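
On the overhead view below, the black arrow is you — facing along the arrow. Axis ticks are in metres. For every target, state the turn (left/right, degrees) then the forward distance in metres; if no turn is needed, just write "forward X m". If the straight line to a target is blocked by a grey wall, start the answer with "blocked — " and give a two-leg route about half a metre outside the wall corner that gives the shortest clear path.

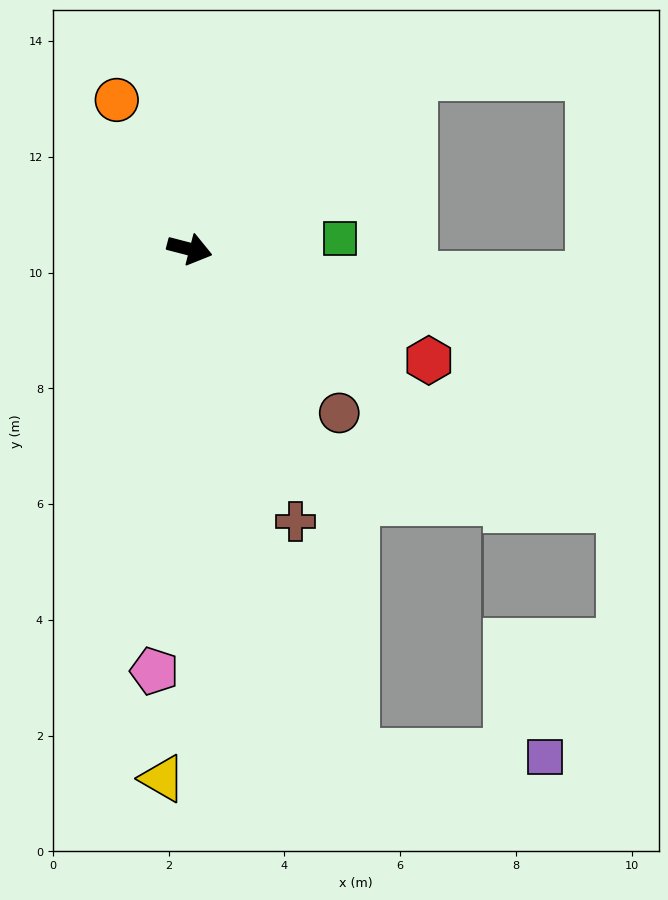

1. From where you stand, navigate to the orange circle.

turn left 131°, forward 2.9 m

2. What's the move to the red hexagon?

turn right 10°, forward 4.6 m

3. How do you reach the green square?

turn left 19°, forward 2.6 m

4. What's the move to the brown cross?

turn right 54°, forward 5.0 m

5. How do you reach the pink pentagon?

turn right 80°, forward 7.3 m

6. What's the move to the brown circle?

turn right 33°, forward 3.8 m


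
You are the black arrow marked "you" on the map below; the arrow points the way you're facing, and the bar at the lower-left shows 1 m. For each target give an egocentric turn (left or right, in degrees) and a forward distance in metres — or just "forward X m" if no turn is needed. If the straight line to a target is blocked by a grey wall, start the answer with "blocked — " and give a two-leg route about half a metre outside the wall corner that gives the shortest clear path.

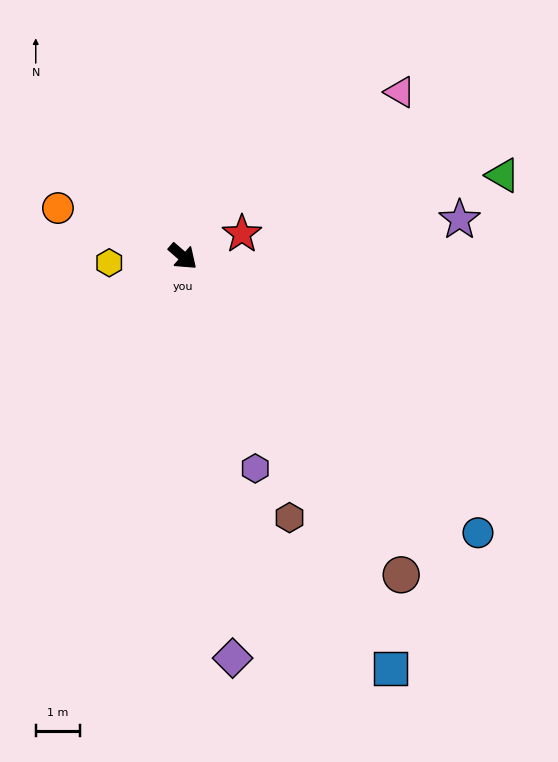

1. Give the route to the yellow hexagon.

turn right 134°, forward 1.7 m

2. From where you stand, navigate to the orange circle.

turn right 160°, forward 3.0 m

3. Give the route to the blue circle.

turn right 2°, forward 9.0 m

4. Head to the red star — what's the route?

turn left 62°, forward 1.4 m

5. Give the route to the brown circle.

turn right 15°, forward 8.6 m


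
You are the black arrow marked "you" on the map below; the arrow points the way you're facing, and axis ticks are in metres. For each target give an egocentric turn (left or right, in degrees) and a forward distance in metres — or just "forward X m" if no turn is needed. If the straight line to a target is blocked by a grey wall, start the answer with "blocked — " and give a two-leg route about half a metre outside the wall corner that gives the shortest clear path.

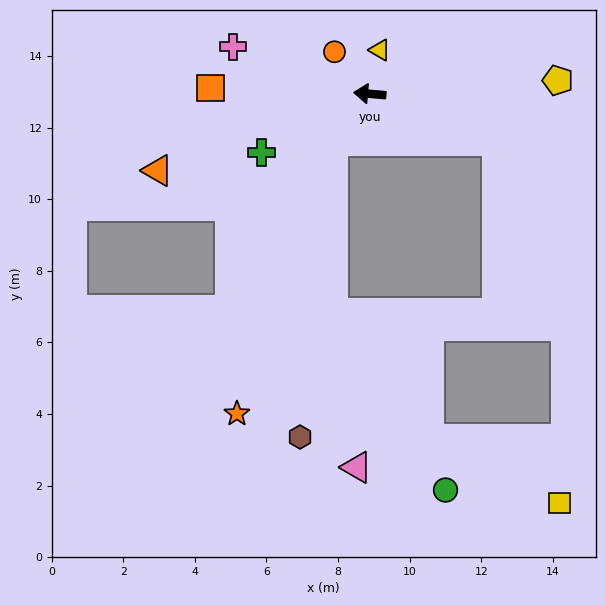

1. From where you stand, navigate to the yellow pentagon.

turn right 171°, forward 5.3 m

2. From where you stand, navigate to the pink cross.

turn right 14°, forward 4.0 m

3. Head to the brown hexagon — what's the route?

blocked — turn left 57°, forward 1.7 m, then turn left 31°, forward 8.3 m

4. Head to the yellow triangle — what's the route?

turn right 98°, forward 1.3 m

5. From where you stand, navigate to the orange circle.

turn right 45°, forward 1.5 m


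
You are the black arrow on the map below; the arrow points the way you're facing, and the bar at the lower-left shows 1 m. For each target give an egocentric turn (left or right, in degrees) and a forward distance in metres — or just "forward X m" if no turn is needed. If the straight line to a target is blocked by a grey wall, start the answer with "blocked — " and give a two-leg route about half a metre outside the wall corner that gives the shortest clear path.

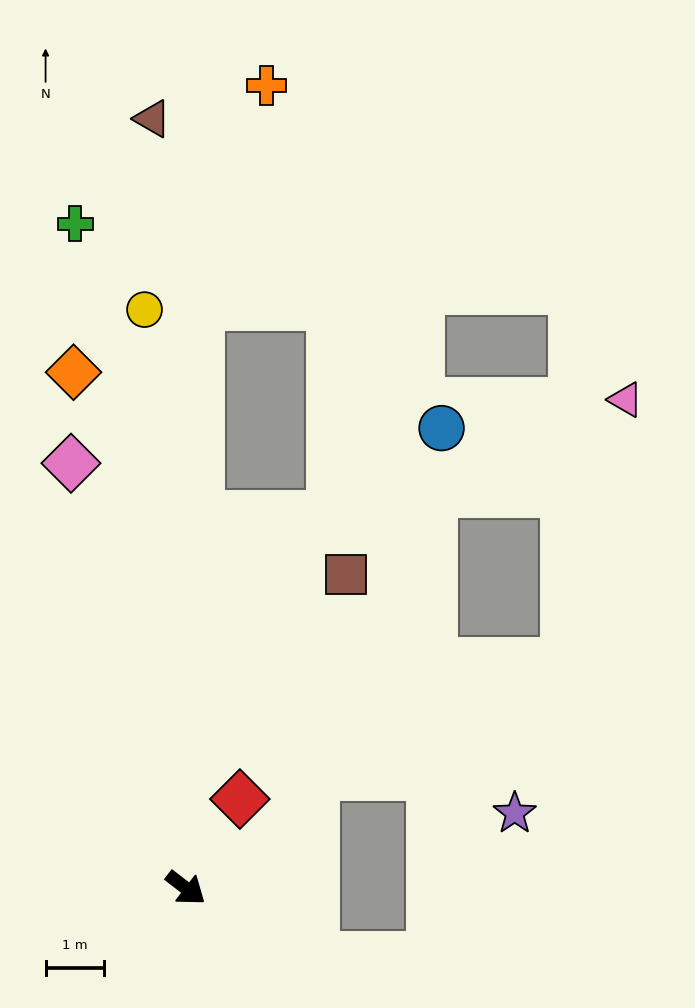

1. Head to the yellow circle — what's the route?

turn left 132°, forward 10.0 m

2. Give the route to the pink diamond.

turn left 143°, forward 7.6 m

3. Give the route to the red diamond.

turn left 96°, forward 1.8 m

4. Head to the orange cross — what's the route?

blocked — turn left 126°, forward 10.0 m, then turn right 15°, forward 4.0 m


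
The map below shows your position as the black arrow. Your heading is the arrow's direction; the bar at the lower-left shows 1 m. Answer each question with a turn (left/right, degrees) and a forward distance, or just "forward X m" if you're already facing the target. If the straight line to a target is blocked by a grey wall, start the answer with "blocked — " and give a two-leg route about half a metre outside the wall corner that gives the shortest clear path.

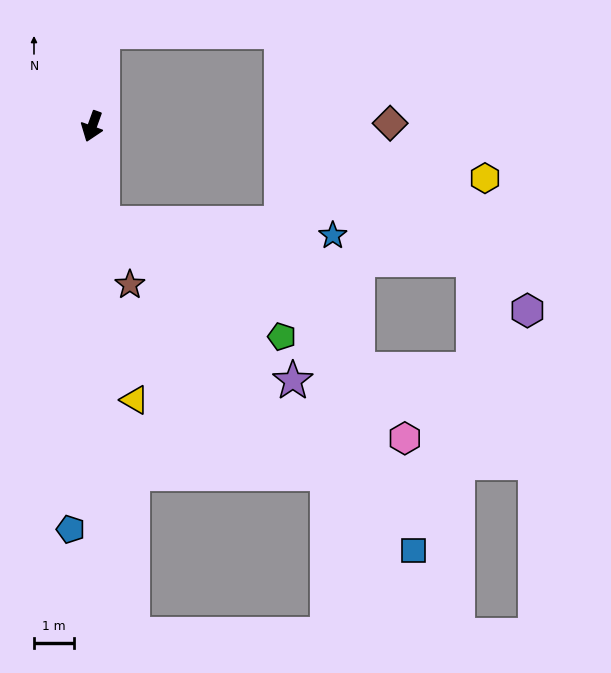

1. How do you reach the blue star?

blocked — turn left 26°, forward 2.4 m, then turn left 81°, forward 5.7 m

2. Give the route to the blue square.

blocked — turn left 26°, forward 2.4 m, then turn left 37°, forward 11.2 m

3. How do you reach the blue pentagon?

turn left 17°, forward 10.0 m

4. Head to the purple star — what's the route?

blocked — turn left 26°, forward 2.4 m, then turn left 44°, forward 6.1 m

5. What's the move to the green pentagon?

blocked — turn left 26°, forward 2.4 m, then turn left 51°, forward 5.2 m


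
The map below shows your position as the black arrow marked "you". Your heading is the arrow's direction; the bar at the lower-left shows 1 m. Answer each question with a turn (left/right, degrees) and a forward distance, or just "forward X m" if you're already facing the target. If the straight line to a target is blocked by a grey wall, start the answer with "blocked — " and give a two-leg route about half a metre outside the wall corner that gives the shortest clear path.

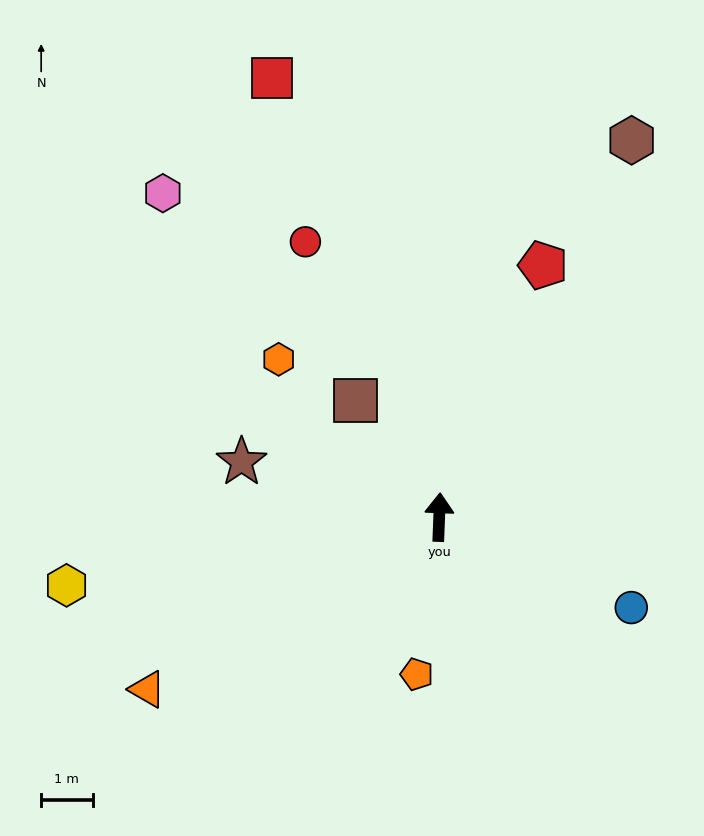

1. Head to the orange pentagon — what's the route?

turn left 174°, forward 3.1 m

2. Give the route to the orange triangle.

turn left 123°, forward 6.6 m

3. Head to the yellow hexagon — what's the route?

turn left 103°, forward 7.4 m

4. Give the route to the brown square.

turn left 38°, forward 2.8 m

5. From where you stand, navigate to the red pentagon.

turn right 20°, forward 5.3 m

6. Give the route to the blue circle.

turn right 113°, forward 4.1 m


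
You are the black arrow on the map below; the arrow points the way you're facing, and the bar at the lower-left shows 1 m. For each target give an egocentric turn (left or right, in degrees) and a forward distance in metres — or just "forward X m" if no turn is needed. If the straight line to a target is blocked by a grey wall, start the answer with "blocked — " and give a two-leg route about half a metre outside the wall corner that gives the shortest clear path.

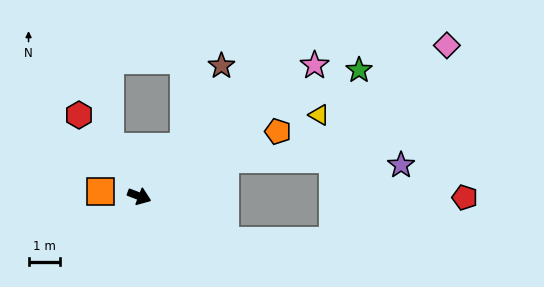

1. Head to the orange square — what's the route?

turn right 166°, forward 1.2 m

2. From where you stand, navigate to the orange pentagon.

turn left 46°, forward 4.8 m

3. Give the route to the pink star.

turn left 58°, forward 6.9 m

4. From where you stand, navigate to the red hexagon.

turn left 148°, forward 3.2 m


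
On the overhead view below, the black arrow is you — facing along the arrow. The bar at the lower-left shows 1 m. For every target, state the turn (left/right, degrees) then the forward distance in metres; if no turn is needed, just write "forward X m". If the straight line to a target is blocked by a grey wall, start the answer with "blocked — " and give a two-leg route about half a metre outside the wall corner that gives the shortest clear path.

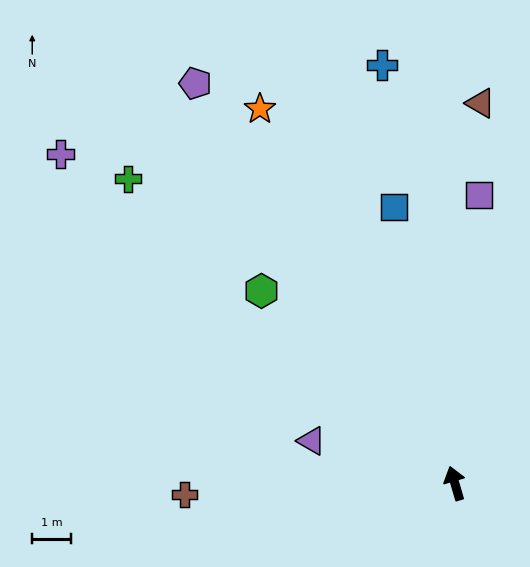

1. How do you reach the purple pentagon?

turn left 17°, forward 12.3 m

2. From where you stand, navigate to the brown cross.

turn left 76°, forward 7.0 m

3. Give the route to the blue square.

turn right 4°, forward 7.3 m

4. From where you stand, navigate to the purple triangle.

turn left 57°, forward 3.9 m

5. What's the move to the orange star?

turn left 11°, forward 10.9 m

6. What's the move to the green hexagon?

turn left 29°, forward 7.0 m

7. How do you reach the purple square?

turn right 21°, forward 7.5 m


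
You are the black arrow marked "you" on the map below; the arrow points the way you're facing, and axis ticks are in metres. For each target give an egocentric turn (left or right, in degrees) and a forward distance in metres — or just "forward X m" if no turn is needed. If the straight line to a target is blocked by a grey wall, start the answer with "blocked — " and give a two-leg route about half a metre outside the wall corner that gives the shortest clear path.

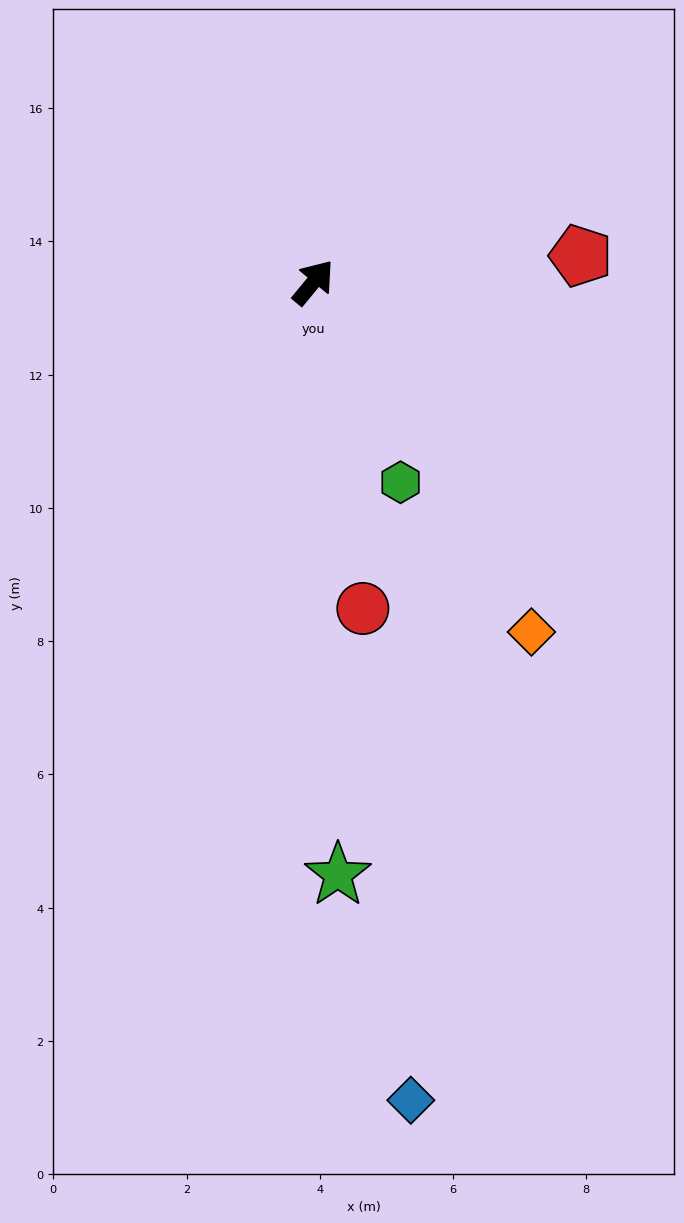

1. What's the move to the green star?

turn right 138°, forward 8.9 m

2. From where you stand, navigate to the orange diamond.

turn right 109°, forward 6.2 m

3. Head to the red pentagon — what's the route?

turn right 45°, forward 4.0 m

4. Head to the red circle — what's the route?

turn right 132°, forward 5.0 m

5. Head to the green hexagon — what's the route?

turn right 117°, forward 3.3 m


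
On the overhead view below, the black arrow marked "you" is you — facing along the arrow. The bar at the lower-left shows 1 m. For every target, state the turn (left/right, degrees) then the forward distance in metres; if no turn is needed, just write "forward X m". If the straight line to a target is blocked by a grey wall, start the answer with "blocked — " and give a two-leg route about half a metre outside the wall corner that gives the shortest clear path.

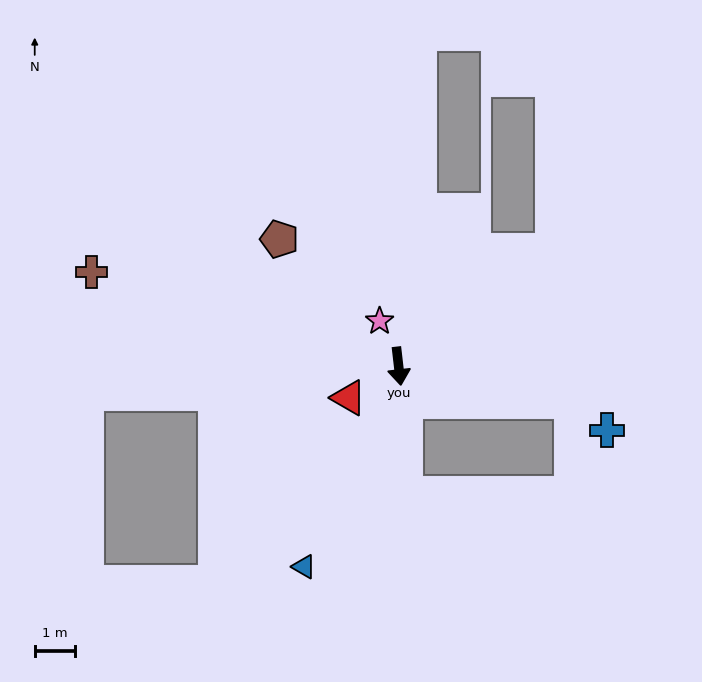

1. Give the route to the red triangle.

turn right 64°, forward 1.5 m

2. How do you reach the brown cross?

turn right 114°, forward 8.0 m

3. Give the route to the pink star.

turn right 164°, forward 1.2 m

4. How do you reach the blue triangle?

turn right 32°, forward 5.5 m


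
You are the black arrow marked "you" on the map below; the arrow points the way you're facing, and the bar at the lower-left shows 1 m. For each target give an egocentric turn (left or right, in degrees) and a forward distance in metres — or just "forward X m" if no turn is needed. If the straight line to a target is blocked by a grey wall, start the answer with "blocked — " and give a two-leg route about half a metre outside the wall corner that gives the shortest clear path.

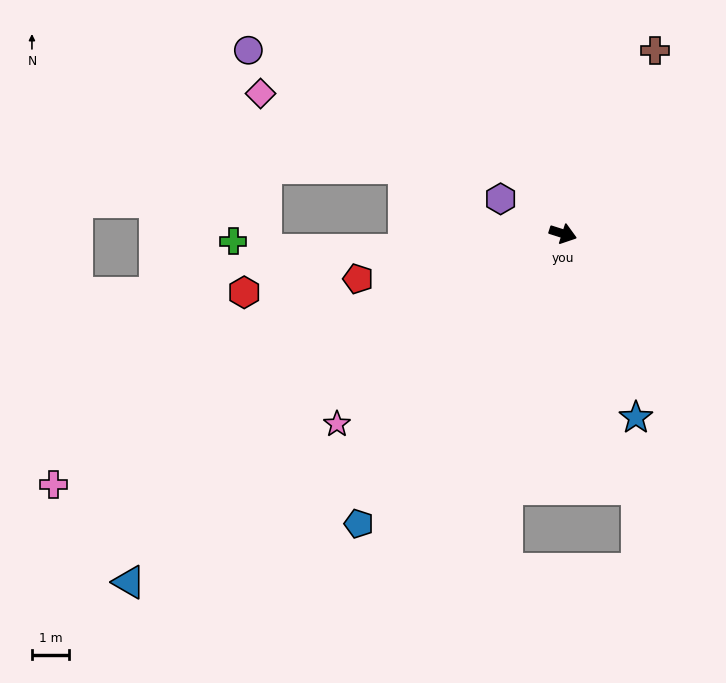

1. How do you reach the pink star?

turn right 122°, forward 8.0 m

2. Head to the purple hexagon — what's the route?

turn left 168°, forward 1.9 m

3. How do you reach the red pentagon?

turn right 150°, forward 5.7 m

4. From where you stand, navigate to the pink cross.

turn right 136°, forward 15.4 m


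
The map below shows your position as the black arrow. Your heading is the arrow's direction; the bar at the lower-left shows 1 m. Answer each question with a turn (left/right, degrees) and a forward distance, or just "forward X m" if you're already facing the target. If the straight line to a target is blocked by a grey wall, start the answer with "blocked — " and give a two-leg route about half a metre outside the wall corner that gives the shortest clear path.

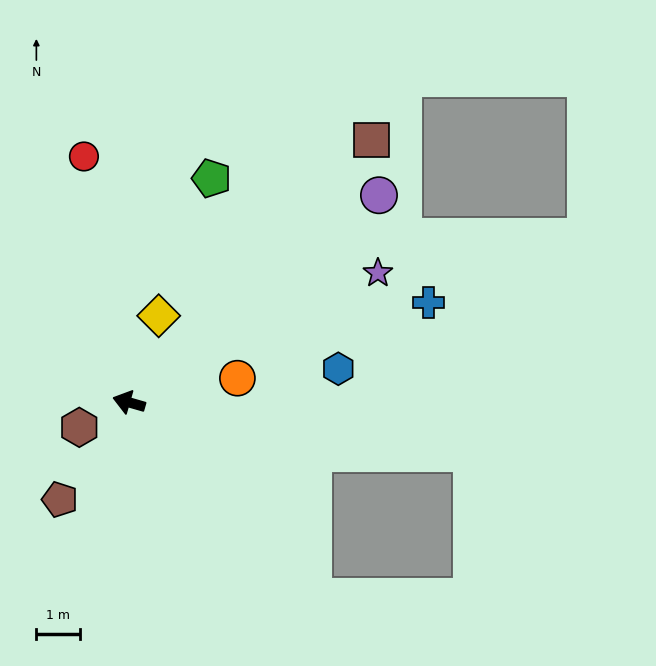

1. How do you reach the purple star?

turn right 137°, forward 6.4 m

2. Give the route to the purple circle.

turn right 124°, forward 7.4 m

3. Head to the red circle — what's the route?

turn right 64°, forward 5.7 m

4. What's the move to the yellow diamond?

turn right 93°, forward 2.1 m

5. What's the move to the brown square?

turn right 117°, forward 8.1 m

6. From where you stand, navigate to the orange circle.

turn right 151°, forward 2.5 m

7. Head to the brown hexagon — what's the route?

turn left 43°, forward 1.3 m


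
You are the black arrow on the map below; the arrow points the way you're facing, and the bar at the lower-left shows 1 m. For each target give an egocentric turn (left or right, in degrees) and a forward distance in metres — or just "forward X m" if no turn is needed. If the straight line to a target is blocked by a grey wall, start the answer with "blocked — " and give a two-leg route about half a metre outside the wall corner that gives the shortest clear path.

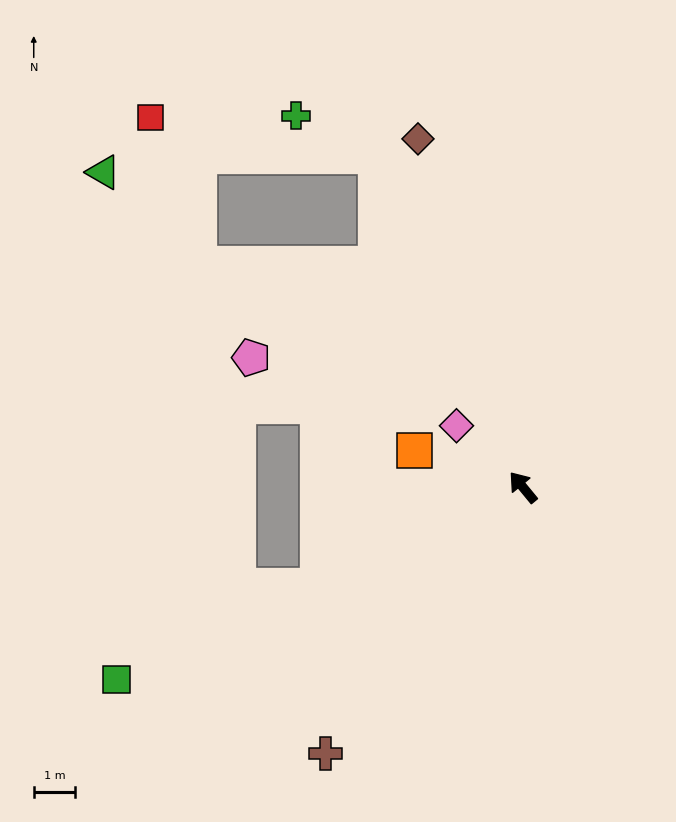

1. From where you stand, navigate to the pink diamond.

turn left 8°, forward 2.2 m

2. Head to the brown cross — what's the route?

turn left 104°, forward 8.0 m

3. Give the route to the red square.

blocked — turn right 15°, forward 8.8 m, then turn left 56°, forward 5.5 m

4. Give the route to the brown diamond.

turn right 23°, forward 8.8 m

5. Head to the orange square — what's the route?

turn left 32°, forward 2.8 m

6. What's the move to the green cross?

blocked — turn right 15°, forward 8.8 m, then turn left 39°, forward 2.2 m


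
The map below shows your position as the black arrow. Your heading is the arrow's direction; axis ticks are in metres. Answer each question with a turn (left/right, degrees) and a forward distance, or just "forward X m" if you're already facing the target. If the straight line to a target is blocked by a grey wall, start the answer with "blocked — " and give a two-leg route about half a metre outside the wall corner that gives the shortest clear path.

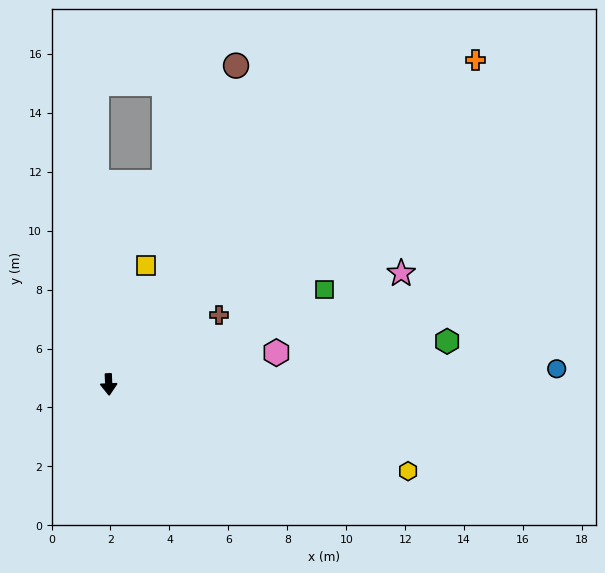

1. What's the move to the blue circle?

turn left 90°, forward 15.2 m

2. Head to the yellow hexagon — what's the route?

turn left 71°, forward 10.6 m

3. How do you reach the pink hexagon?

turn left 98°, forward 5.8 m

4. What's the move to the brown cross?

turn left 120°, forward 4.4 m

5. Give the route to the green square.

turn left 111°, forward 8.0 m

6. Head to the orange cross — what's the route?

turn left 129°, forward 16.6 m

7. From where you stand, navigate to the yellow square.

turn left 160°, forward 4.2 m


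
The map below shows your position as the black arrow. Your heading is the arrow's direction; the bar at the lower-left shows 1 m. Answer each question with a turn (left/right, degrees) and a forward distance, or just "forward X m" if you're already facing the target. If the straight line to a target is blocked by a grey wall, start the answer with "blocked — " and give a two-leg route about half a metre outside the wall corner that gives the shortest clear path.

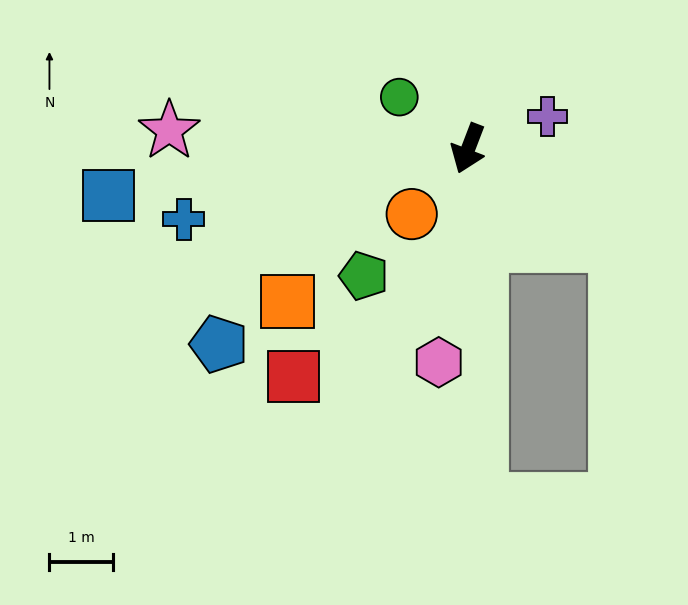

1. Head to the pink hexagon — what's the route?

turn left 13°, forward 3.4 m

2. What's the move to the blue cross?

turn right 55°, forward 4.6 m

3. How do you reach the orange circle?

turn right 20°, forward 1.4 m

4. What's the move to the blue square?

turn right 62°, forward 5.7 m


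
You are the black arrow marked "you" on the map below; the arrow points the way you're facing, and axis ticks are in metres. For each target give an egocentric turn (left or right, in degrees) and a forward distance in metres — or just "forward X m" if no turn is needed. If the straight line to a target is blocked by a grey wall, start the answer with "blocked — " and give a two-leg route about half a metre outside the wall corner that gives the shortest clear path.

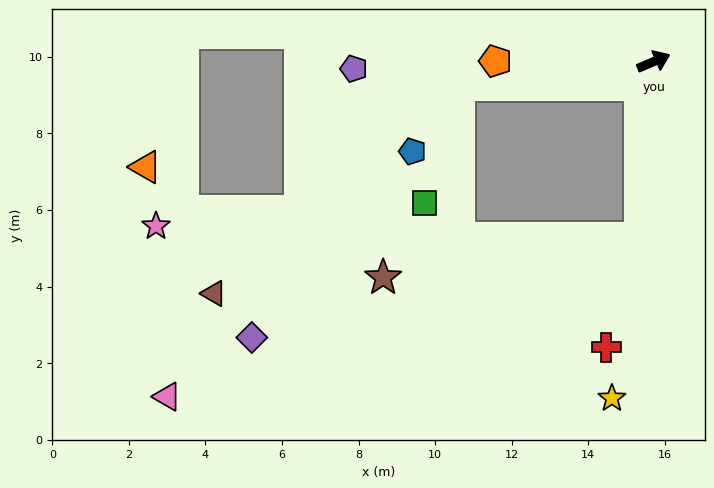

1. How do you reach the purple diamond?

blocked — turn right 117°, forward 4.6 m, then turn right 72°, forward 10.5 m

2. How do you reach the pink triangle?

blocked — turn right 117°, forward 4.6 m, then turn right 68°, forward 13.0 m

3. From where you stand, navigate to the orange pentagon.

turn left 157°, forward 4.1 m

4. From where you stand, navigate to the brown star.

blocked — turn right 117°, forward 4.6 m, then turn right 77°, forward 6.8 m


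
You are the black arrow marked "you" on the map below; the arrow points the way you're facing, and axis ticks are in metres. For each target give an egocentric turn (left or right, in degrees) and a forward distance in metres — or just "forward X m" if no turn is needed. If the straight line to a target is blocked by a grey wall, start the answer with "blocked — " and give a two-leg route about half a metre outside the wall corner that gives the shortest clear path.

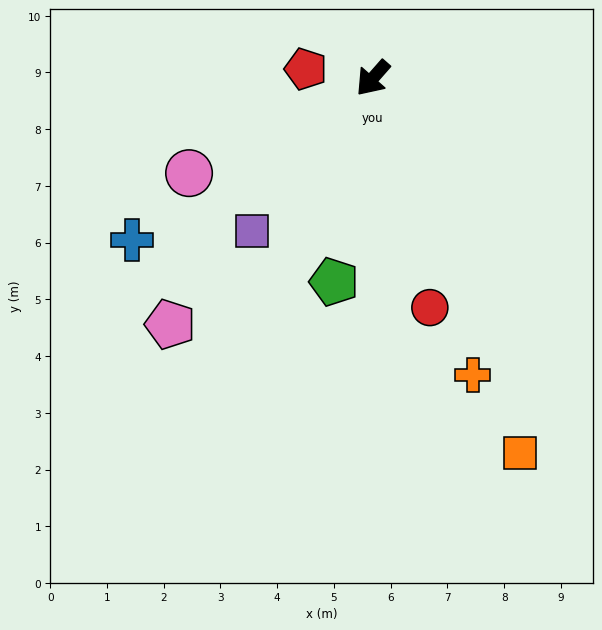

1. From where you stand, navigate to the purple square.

turn left 3°, forward 3.4 m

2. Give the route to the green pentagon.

turn left 31°, forward 3.7 m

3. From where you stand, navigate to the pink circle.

turn right 21°, forward 3.6 m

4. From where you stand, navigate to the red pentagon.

turn right 57°, forward 1.2 m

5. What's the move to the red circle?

turn left 55°, forward 4.2 m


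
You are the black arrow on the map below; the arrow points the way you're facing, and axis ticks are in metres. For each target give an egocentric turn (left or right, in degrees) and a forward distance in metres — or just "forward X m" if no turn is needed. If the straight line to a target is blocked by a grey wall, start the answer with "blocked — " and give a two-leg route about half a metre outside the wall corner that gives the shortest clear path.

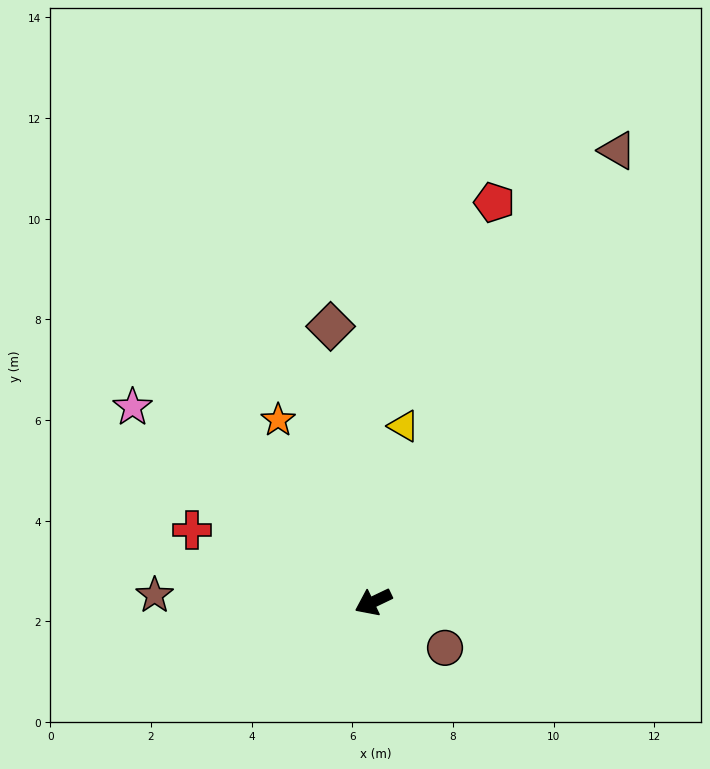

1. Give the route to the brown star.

turn right 27°, forward 4.3 m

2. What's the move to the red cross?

turn right 47°, forward 3.9 m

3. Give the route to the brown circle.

turn left 122°, forward 1.7 m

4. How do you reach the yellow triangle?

turn right 125°, forward 3.5 m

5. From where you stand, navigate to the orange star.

turn right 88°, forward 4.1 m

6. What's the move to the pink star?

turn right 65°, forward 6.2 m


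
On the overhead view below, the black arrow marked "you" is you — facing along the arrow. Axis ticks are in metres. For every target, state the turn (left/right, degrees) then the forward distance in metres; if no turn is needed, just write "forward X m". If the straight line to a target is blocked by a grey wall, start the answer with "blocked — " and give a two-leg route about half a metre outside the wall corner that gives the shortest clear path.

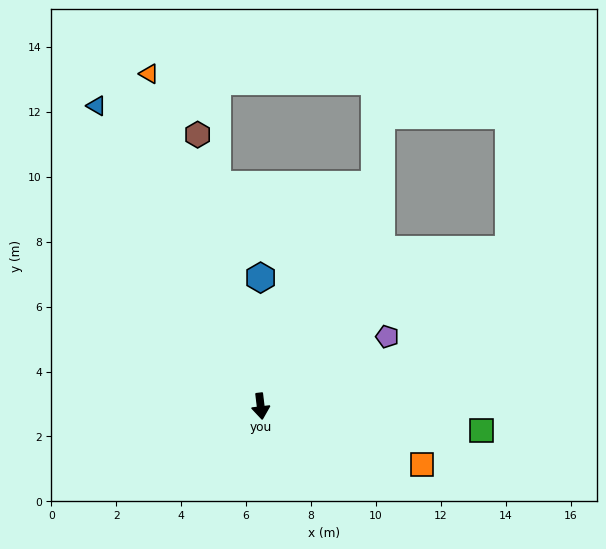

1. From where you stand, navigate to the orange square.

turn left 63°, forward 5.3 m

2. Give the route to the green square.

turn left 77°, forward 6.9 m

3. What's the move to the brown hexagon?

turn right 174°, forward 8.6 m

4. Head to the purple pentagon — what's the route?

turn left 112°, forward 4.5 m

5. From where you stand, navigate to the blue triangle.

turn right 158°, forward 10.5 m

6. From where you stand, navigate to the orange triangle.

turn right 168°, forward 10.8 m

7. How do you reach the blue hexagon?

turn left 173°, forward 4.0 m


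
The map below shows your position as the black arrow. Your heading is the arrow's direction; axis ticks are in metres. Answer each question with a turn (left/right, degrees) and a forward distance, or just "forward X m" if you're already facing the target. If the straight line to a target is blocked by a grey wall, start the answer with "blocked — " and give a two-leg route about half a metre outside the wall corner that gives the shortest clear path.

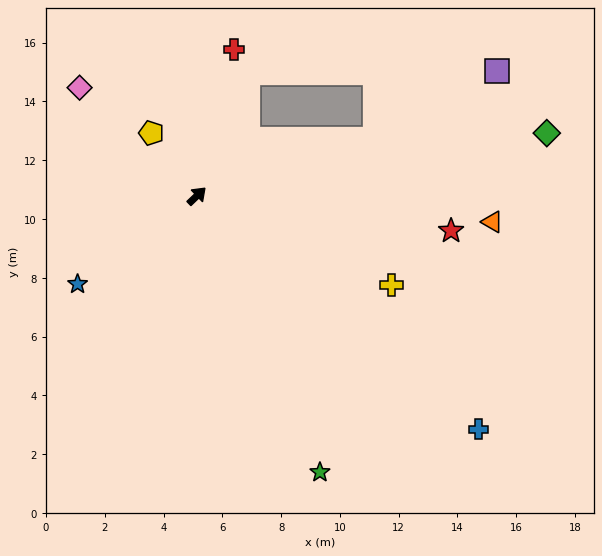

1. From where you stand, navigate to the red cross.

turn left 32°, forward 5.1 m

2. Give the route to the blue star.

turn left 173°, forward 5.0 m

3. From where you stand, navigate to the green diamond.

turn right 34°, forward 12.1 m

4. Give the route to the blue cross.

turn right 83°, forward 12.4 m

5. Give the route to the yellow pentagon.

turn left 82°, forward 2.6 m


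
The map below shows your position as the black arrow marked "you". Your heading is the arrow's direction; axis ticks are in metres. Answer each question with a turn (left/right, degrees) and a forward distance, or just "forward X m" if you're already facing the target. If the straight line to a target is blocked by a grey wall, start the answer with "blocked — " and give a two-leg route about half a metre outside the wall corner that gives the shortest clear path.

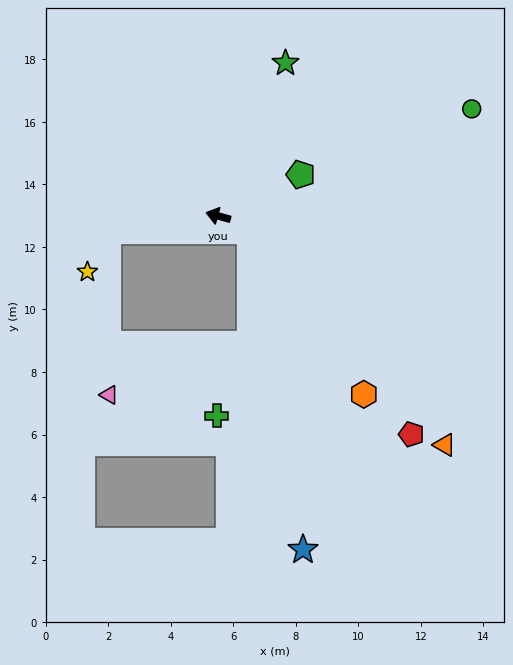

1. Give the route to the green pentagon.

turn right 138°, forward 3.0 m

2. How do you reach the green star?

turn right 98°, forward 5.3 m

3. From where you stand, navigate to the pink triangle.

blocked — turn left 23°, forward 3.5 m, then turn left 83°, forward 5.3 m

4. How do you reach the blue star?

blocked — turn left 171°, forward 1.1 m, then turn right 56°, forward 10.3 m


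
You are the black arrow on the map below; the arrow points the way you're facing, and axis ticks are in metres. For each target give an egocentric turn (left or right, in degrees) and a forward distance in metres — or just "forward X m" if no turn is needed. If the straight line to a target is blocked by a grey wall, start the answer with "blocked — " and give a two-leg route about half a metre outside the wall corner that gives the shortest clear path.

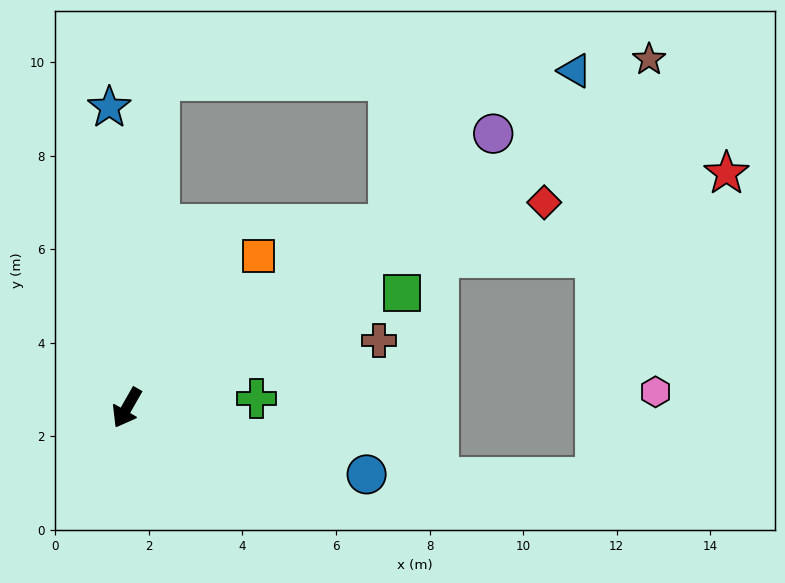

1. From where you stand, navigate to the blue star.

turn right 147°, forward 6.4 m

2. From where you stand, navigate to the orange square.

turn left 169°, forward 4.3 m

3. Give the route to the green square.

turn left 142°, forward 6.4 m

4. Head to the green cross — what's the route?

turn left 124°, forward 2.8 m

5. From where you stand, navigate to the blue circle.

turn left 104°, forward 5.3 m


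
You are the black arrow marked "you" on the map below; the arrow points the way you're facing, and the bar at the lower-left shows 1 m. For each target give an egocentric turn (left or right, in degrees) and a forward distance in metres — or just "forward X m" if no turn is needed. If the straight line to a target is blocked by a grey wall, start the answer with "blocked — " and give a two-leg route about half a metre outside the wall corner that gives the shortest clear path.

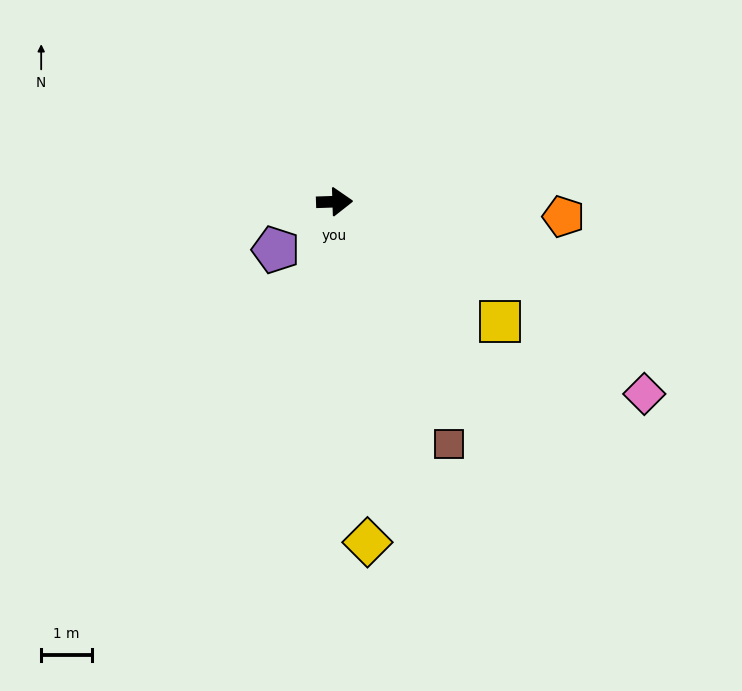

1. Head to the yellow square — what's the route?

turn right 38°, forward 4.1 m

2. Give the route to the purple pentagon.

turn right 143°, forward 1.5 m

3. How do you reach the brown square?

turn right 67°, forward 5.3 m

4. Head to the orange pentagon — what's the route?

turn right 6°, forward 4.6 m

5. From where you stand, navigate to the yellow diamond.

turn right 86°, forward 6.8 m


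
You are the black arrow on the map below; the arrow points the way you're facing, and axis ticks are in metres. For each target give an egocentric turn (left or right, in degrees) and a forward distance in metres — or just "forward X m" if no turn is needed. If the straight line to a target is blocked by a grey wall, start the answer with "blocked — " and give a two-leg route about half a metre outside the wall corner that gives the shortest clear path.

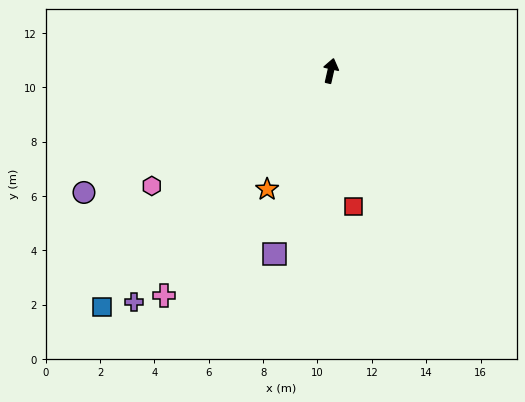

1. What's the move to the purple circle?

turn left 129°, forward 10.1 m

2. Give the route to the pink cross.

turn left 156°, forward 10.3 m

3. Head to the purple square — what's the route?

turn left 176°, forward 7.1 m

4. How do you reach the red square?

turn right 158°, forward 5.1 m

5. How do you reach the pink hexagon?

turn left 136°, forward 7.8 m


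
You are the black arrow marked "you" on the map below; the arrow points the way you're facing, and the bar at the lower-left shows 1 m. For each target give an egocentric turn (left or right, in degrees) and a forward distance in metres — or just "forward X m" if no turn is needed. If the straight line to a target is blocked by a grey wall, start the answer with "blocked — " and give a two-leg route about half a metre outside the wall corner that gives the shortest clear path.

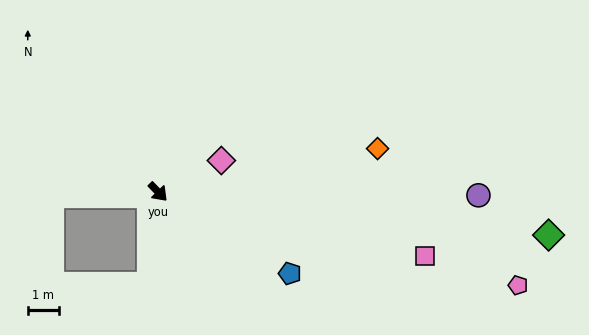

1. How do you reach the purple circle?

turn left 45°, forward 10.4 m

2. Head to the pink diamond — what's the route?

turn left 72°, forward 2.3 m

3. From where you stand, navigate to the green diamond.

turn left 40°, forward 12.7 m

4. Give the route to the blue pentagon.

turn left 14°, forward 5.0 m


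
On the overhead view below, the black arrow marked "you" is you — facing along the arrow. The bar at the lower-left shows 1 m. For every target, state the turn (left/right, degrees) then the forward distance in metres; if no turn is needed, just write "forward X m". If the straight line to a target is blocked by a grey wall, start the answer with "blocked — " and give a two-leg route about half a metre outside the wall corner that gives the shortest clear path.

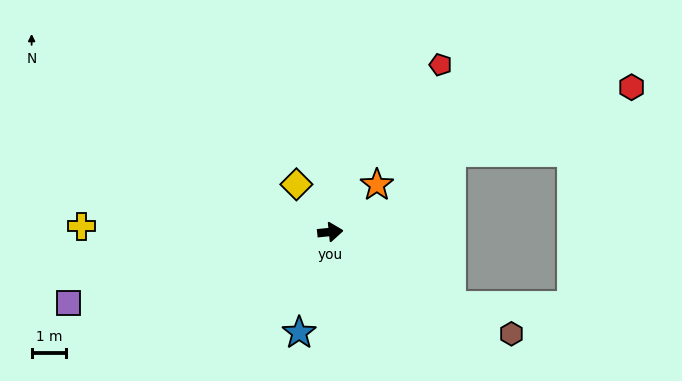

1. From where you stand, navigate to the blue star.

turn right 113°, forward 3.1 m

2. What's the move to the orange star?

turn left 39°, forward 1.9 m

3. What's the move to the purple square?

turn right 171°, forward 7.9 m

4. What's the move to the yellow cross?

turn left 173°, forward 7.2 m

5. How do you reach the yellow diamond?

turn left 120°, forward 1.7 m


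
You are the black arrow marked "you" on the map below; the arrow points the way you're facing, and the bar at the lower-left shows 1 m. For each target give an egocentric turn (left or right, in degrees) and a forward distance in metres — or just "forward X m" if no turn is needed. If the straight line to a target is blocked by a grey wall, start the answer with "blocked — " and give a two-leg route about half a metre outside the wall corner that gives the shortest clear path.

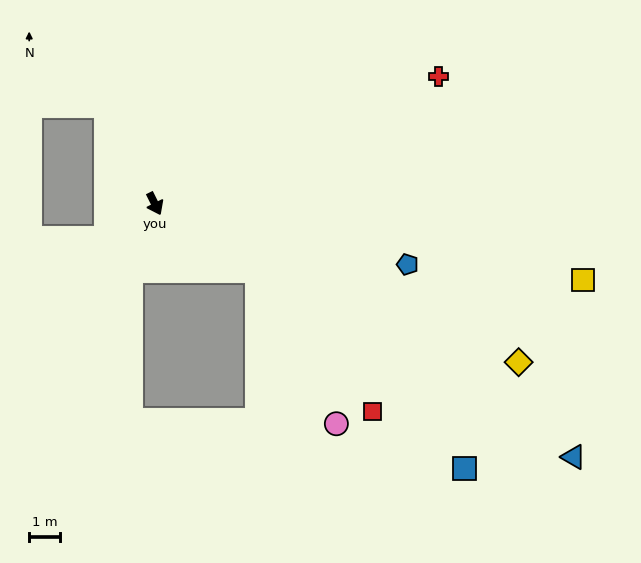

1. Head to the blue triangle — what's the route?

turn left 32°, forward 15.8 m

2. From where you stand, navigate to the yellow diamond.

turn left 40°, forward 12.8 m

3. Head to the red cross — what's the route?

turn left 88°, forward 10.0 m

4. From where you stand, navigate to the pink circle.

blocked — turn left 31°, forward 4.0 m, then turn right 31°, forward 5.6 m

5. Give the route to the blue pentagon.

turn left 50°, forward 8.4 m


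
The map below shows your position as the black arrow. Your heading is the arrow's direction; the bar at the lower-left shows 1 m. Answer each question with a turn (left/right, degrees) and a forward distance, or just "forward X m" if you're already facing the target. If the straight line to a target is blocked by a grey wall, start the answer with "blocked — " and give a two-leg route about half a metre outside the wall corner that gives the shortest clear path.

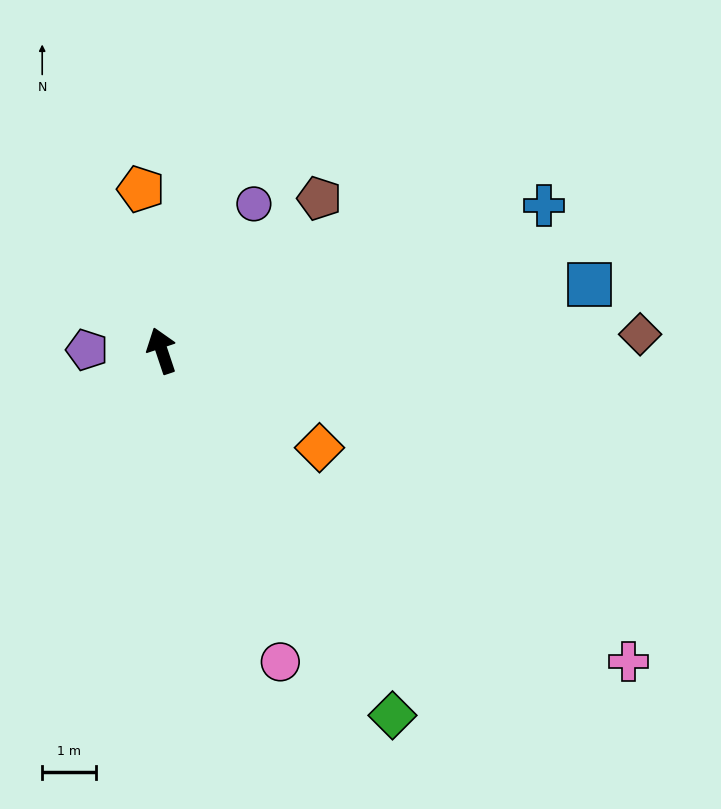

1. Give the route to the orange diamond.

turn right 140°, forward 3.4 m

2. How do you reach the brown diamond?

turn right 107°, forward 8.9 m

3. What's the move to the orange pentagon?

turn right 11°, forward 3.0 m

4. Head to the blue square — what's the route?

turn right 100°, forward 8.1 m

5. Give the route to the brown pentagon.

turn right 64°, forward 4.1 m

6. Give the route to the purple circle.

turn right 51°, forward 3.2 m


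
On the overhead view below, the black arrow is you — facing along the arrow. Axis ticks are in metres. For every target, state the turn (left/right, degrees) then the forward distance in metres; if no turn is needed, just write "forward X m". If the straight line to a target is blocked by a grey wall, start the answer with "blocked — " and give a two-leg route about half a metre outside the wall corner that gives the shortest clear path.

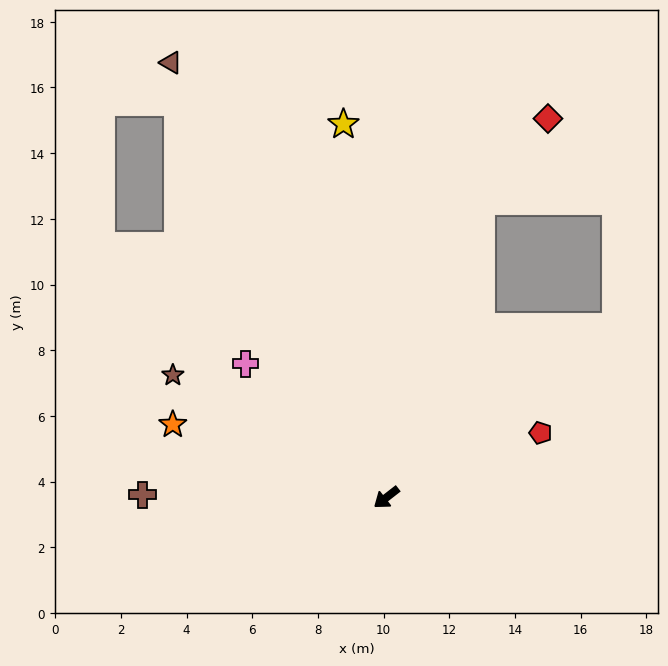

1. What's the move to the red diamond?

blocked — turn right 146°, forward 9.5 m, then turn right 21°, forward 3.2 m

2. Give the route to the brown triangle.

turn right 102°, forward 14.8 m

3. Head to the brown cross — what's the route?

turn right 39°, forward 7.4 m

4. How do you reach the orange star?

turn right 57°, forward 6.9 m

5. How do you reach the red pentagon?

turn left 165°, forward 5.1 m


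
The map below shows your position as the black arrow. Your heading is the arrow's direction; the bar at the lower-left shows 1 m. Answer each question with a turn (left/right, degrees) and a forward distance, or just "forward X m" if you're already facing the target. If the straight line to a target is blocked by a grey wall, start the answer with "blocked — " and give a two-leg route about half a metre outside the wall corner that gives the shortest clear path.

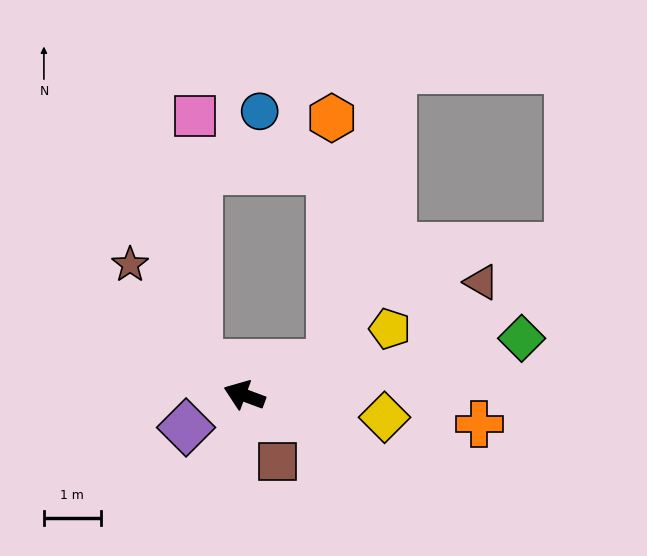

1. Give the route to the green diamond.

turn right 148°, forward 5.0 m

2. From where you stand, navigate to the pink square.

blocked — turn right 14°, forward 1.0 m, then turn right 55°, forward 4.4 m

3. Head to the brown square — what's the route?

turn left 137°, forward 1.3 m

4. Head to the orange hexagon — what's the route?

blocked — turn right 139°, forward 1.6 m, then turn left 69°, forward 4.3 m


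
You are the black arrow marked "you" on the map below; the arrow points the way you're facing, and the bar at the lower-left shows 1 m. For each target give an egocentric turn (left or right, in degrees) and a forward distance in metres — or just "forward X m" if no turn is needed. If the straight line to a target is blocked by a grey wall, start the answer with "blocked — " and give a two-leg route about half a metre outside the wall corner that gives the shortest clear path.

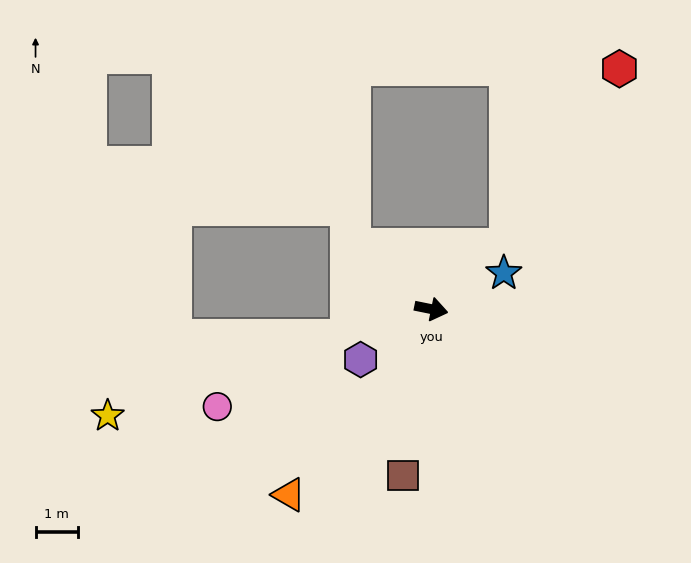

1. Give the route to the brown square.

turn right 88°, forward 4.0 m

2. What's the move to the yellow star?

turn right 150°, forward 8.1 m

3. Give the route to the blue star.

turn left 38°, forward 1.9 m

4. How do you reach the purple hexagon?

turn right 133°, forward 2.1 m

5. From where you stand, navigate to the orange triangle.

turn right 116°, forward 5.6 m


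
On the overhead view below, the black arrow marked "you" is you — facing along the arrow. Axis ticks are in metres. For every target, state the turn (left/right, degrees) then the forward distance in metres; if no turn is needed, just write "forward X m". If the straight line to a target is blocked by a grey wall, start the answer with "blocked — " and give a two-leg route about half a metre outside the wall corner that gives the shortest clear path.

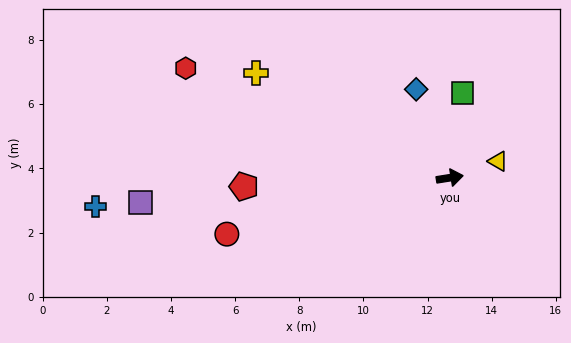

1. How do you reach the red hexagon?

turn left 148°, forward 8.9 m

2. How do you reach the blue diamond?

turn left 102°, forward 3.0 m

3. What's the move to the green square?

turn left 72°, forward 2.7 m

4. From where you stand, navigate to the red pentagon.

turn left 173°, forward 6.4 m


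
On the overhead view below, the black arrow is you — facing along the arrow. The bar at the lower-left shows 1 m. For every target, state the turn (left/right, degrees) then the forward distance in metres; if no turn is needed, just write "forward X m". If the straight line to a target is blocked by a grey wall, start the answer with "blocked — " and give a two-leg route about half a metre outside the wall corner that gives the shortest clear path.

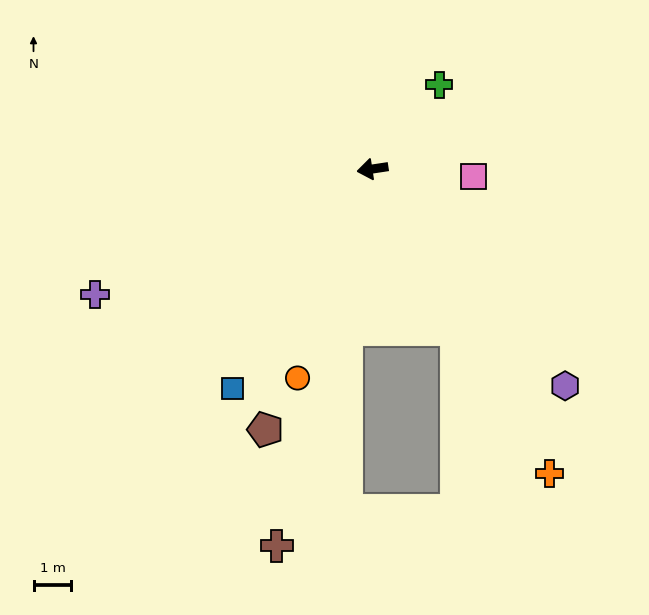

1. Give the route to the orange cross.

turn left 112°, forward 9.3 m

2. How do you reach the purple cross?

turn left 16°, forward 8.0 m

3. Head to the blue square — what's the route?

turn left 49°, forward 6.9 m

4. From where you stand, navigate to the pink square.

turn left 167°, forward 2.7 m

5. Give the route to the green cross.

turn right 137°, forward 2.8 m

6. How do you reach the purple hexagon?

turn left 123°, forward 7.6 m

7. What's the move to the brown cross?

turn left 67°, forward 10.2 m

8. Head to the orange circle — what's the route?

turn left 62°, forward 5.9 m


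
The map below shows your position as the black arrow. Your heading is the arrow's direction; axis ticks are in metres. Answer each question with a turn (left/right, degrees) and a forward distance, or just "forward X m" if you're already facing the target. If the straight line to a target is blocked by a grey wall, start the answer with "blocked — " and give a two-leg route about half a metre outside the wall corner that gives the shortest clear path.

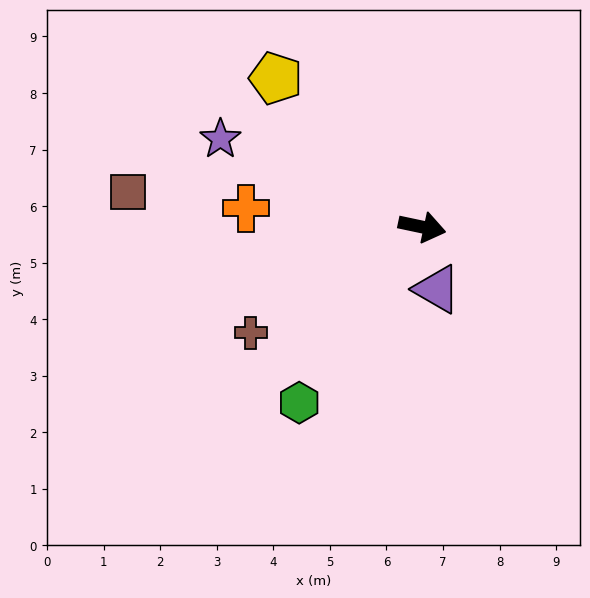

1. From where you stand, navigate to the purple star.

turn left 168°, forward 3.9 m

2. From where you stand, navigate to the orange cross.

turn right 174°, forward 3.1 m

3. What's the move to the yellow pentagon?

turn left 146°, forward 3.7 m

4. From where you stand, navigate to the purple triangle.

turn right 65°, forward 1.1 m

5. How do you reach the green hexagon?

turn right 113°, forward 3.8 m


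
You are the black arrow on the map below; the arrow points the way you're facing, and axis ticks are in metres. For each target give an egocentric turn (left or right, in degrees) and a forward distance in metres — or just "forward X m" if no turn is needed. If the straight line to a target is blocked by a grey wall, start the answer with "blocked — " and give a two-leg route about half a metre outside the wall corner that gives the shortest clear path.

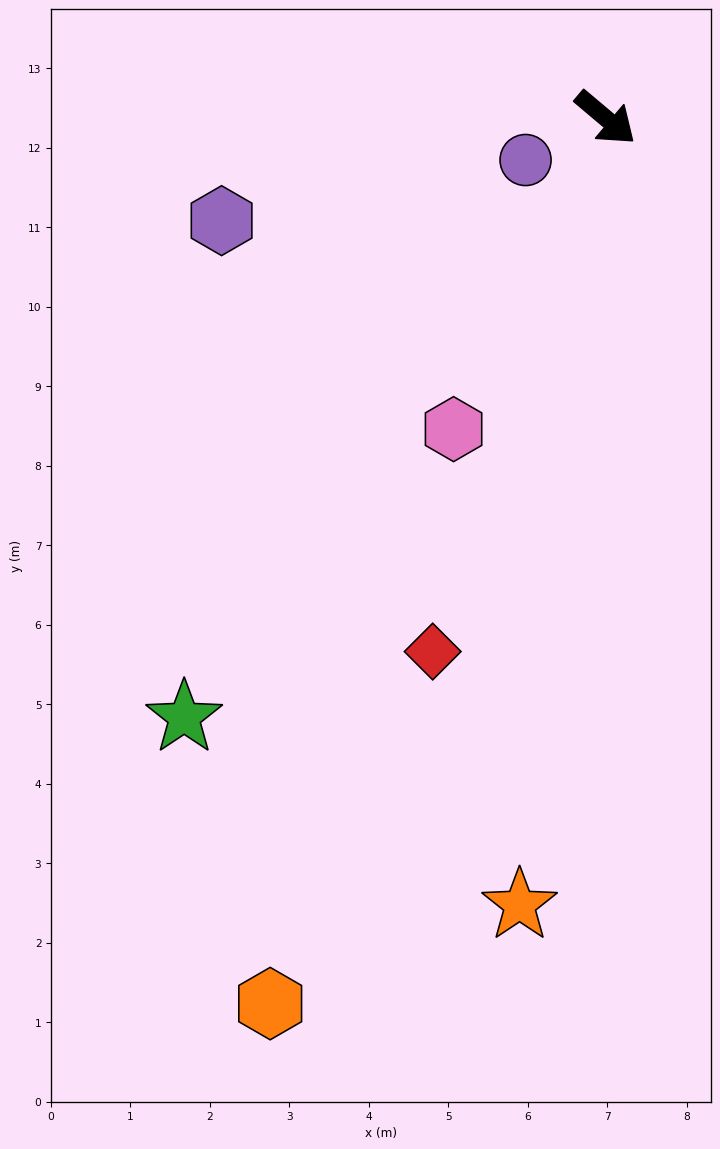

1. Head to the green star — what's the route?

turn right 85°, forward 9.2 m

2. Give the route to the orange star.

turn right 56°, forward 10.0 m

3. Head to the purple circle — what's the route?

turn right 112°, forward 1.1 m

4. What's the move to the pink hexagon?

turn right 76°, forward 4.4 m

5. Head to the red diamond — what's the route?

turn right 68°, forward 7.1 m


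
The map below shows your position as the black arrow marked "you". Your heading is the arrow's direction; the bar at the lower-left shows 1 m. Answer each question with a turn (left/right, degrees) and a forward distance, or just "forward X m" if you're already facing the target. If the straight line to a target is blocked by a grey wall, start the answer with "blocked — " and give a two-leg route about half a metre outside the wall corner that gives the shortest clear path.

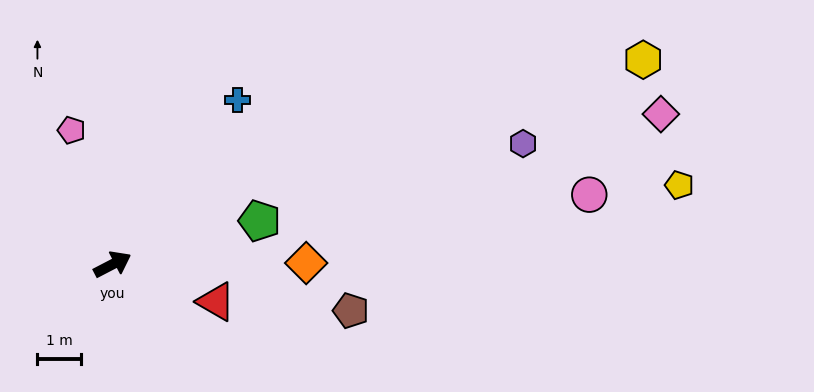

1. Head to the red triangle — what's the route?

turn right 47°, forward 2.5 m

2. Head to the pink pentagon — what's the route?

turn left 80°, forward 3.2 m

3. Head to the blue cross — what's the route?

turn left 25°, forward 4.7 m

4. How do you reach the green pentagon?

turn right 11°, forward 3.5 m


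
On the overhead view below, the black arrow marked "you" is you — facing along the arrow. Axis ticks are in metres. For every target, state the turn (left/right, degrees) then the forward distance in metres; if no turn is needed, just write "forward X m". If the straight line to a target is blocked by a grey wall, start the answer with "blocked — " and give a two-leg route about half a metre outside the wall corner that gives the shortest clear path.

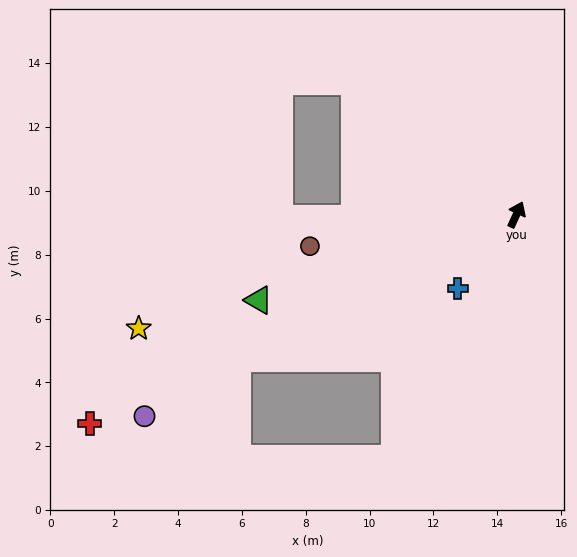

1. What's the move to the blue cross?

turn left 166°, forward 3.0 m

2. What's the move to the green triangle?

turn left 133°, forward 8.5 m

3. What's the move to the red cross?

turn left 141°, forward 14.9 m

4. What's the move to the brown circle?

turn left 123°, forward 6.5 m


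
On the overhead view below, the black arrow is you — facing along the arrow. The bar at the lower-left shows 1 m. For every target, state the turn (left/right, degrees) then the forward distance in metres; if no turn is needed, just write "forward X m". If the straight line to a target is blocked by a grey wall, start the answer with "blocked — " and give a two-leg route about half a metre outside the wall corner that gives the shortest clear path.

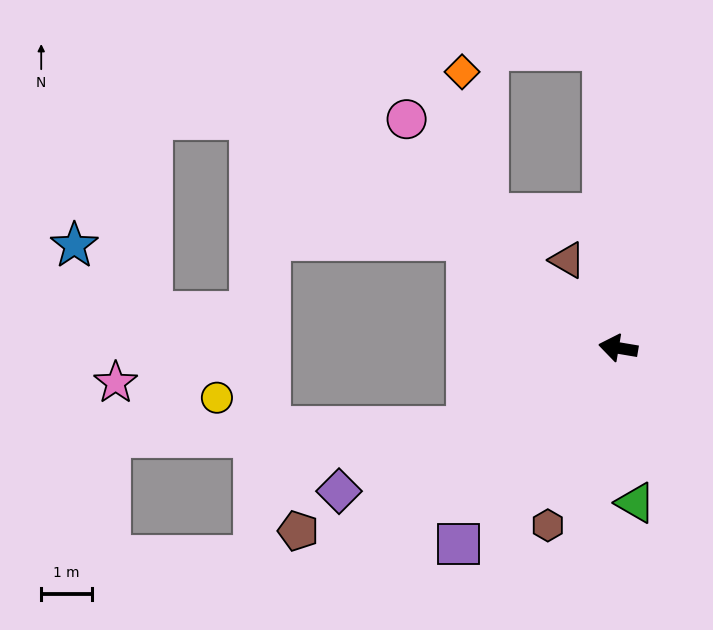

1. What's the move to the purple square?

turn left 60°, forward 5.0 m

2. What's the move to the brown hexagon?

turn left 78°, forward 3.8 m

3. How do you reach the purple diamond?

turn left 37°, forward 6.2 m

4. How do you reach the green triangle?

turn left 106°, forward 3.1 m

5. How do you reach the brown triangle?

turn right 50°, forward 2.0 m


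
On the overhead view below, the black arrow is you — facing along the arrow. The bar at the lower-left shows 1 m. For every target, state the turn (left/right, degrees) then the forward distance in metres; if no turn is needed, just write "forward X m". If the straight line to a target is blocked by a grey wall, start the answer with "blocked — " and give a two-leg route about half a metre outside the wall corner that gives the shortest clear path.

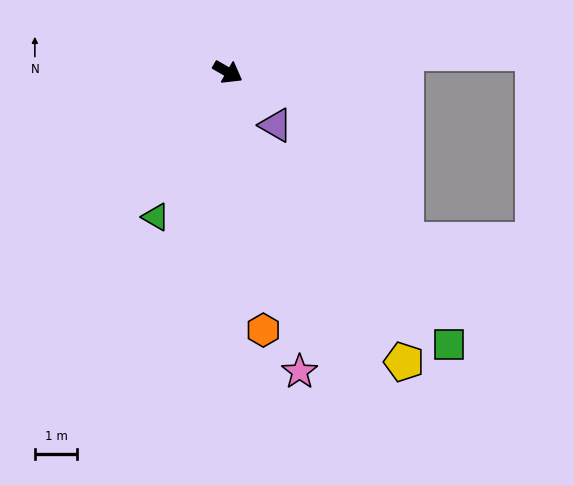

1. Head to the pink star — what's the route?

turn right 47°, forward 7.3 m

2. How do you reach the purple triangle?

turn right 18°, forward 1.7 m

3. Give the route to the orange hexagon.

turn right 52°, forward 6.2 m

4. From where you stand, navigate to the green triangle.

turn right 86°, forward 3.8 m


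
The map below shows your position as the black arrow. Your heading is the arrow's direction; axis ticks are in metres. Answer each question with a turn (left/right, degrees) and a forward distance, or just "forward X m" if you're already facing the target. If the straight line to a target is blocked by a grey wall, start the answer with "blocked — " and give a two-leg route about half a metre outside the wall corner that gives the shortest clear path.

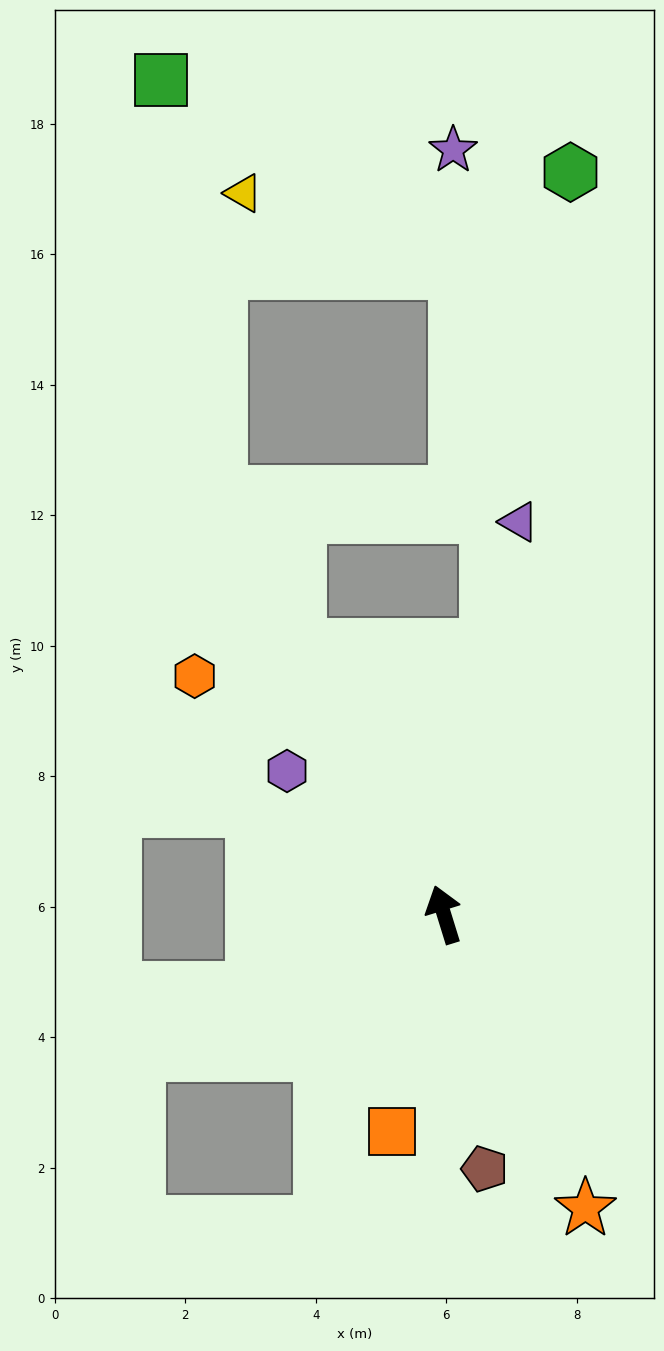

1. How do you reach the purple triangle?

turn right 28°, forward 6.1 m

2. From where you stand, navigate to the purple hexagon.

turn left 30°, forward 3.3 m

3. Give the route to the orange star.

turn right 171°, forward 5.0 m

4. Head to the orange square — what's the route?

turn left 149°, forward 3.4 m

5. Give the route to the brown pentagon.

turn left 172°, forward 3.9 m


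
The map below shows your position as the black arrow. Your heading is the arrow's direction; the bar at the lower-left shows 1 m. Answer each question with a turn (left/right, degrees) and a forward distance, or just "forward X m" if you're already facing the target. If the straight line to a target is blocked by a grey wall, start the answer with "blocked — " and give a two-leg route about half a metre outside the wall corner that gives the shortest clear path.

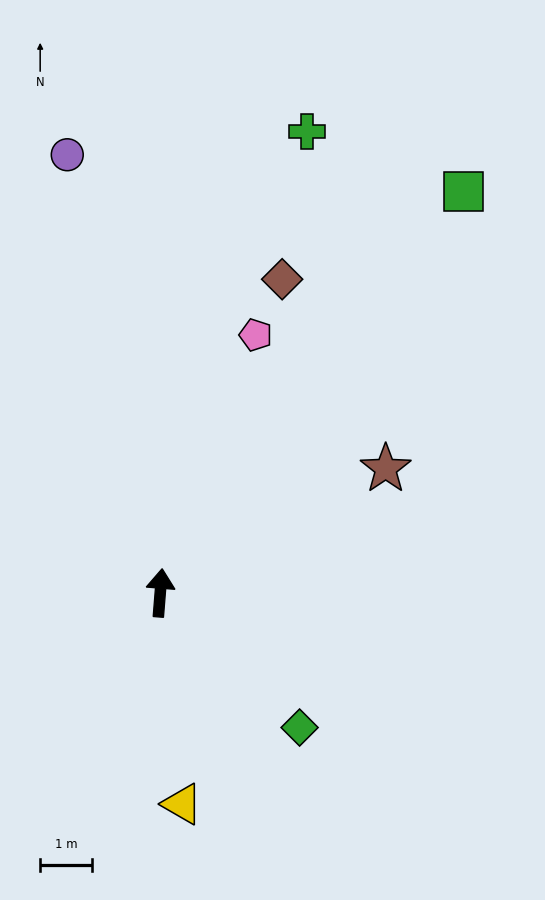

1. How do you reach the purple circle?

turn left 17°, forward 8.7 m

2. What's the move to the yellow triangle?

turn right 170°, forward 4.1 m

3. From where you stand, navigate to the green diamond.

turn right 129°, forward 3.8 m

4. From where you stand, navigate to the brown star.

turn right 57°, forward 5.0 m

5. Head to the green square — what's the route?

turn right 33°, forward 9.8 m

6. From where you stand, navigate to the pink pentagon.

turn right 16°, forward 5.3 m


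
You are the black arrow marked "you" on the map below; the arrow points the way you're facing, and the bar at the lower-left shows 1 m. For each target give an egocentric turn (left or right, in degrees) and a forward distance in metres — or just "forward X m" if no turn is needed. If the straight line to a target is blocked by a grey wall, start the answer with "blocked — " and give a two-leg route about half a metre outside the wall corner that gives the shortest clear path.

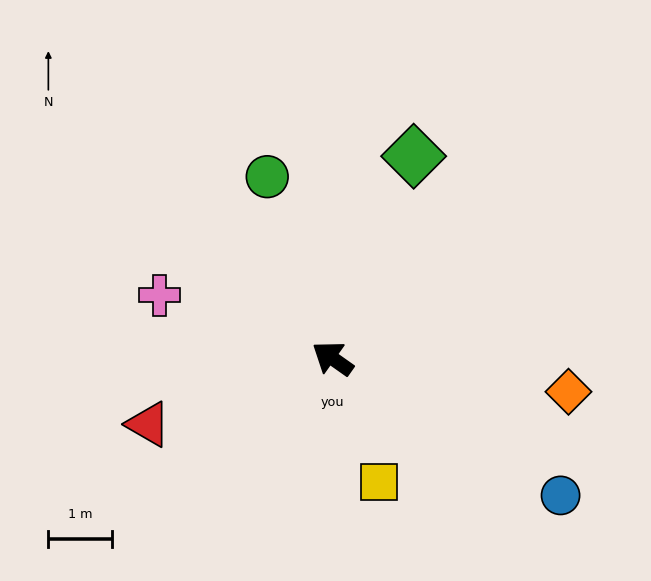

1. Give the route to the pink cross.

turn left 15°, forward 2.9 m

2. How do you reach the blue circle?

turn right 176°, forward 4.2 m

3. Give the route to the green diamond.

turn right 77°, forward 3.4 m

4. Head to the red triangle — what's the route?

turn left 55°, forward 3.1 m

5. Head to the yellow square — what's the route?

turn left 146°, forward 2.1 m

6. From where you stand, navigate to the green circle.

turn right 35°, forward 3.0 m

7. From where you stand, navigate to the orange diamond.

turn right 153°, forward 3.7 m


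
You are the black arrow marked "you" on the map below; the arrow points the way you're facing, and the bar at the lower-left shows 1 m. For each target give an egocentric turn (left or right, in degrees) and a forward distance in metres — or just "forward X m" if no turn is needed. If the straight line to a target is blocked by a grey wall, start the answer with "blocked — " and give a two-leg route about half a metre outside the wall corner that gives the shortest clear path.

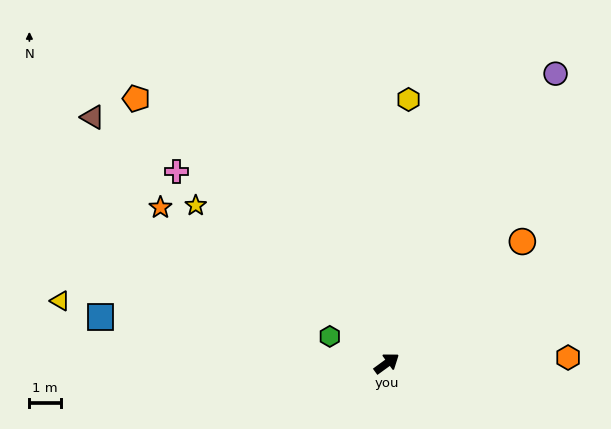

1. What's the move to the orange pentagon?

turn left 97°, forward 11.6 m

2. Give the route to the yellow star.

turn left 104°, forward 7.9 m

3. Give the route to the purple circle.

turn left 24°, forward 10.7 m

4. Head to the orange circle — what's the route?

turn left 6°, forward 5.8 m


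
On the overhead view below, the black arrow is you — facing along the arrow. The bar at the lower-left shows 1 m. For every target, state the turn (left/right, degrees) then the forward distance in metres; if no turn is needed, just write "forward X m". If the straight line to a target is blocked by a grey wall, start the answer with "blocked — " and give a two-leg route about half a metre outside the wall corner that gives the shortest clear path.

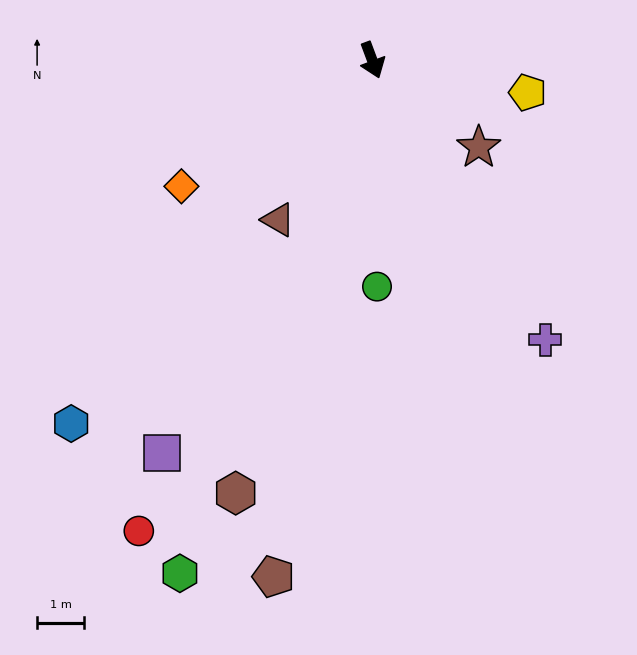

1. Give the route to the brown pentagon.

turn right 31°, forward 11.3 m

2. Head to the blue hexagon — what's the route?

turn right 60°, forward 10.1 m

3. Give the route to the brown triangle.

turn right 51°, forward 4.0 m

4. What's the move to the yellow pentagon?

turn left 58°, forward 3.4 m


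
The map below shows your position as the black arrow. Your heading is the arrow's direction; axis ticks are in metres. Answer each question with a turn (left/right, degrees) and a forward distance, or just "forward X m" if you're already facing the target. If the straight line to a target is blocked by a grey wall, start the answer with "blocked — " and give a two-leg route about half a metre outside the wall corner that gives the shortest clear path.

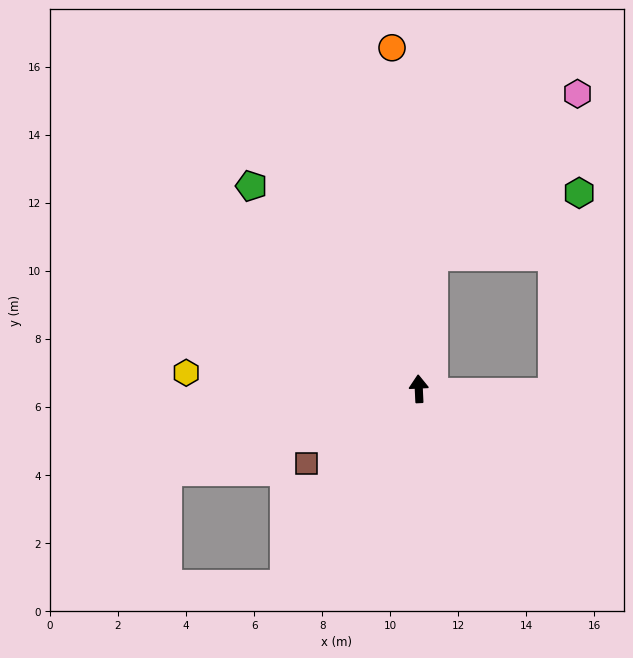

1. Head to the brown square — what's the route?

turn left 121°, forward 4.0 m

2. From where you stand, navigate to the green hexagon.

blocked — turn right 9°, forward 3.9 m, then turn right 60°, forward 4.7 m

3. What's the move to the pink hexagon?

blocked — turn right 9°, forward 3.9 m, then turn right 35°, forward 6.4 m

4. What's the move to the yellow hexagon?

turn left 83°, forward 6.8 m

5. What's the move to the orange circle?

forward 10.0 m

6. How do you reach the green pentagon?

turn left 37°, forward 7.7 m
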